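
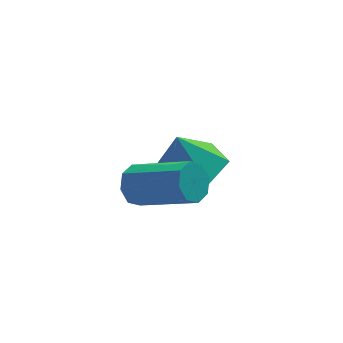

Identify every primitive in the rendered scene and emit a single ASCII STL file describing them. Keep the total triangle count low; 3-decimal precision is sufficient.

solid 
facet normal 0.276 0.005 -0.961
outer loop
vertex 2.4 -1.674 1.276
vertex 1.404 -1.406 0.991
vertex 2.123 -0.643 1.202
endloop
endfacet
facet normal 0.601 0.217 0.769
outer loop
vertex 2.4 -1.674 1.276
vertex 2.123 -0.643 1.202
vertex 1.036 -1.414 2.269
endloop
endfacet
facet normal 0.276 0.005 -0.961
outer loop
vertex 2.123 -0.643 1.202
vertex 1.404 -1.406 0.991
vertex 1.127 -0.376 0.917
endloop
endfacet
facet normal 0.038 0.791 0.610
outer loop
vertex 2.123 -0.643 1.202
vertex 1.127 -0.376 0.917
vertex 1.036 -1.414 2.269
endloop
endfacet
facet normal 0.276 0.005 -0.961
outer loop
vertex 1.127 -0.376 0.917
vertex 1.404 -1.406 0.991
vertex 0.408 -1.139 0.706
endloop
endfacet
facet normal -0.721 0.572 0.390
outer loop
vertex 1.127 -0.376 0.917
vertex 0.408 -1.139 0.706
vertex 1.036 -1.414 2.269
endloop
endfacet
facet normal 0.276 0.005 -0.961
outer loop
vertex 0.408 -1.139 0.706
vertex 1.404 -1.406 0.991
vertex 0.685 -2.17 0.78
endloop
endfacet
facet normal -0.918 -0.223 0.329
outer loop
vertex 0.408 -1.139 0.706
vertex 0.685 -2.17 0.78
vertex 1.036 -1.414 2.269
endloop
endfacet
facet normal 0.276 0.005 -0.961
outer loop
vertex 0.685 -2.17 0.78
vertex 1.404 -1.406 0.991
vertex 1.681 -2.437 1.065
endloop
endfacet
facet normal -0.354 -0.798 0.488
outer loop
vertex 0.685 -2.17 0.78
vertex 1.681 -2.437 1.065
vertex 1.036 -1.414 2.269
endloop
endfacet
facet normal 0.276 0.005 -0.961
outer loop
vertex 1.681 -2.437 1.065
vertex 1.404 -1.406 0.991
vertex 2.4 -1.674 1.276
endloop
endfacet
facet normal 0.405 -0.578 0.708
outer loop
vertex 1.681 -2.437 1.065
vertex 2.4 -1.674 1.276
vertex 1.036 -1.414 2.269
endloop
endfacet
facet normal -0.698 0.560 -0.447
outer loop
vertex 0.04 -3.094 1.42
vertex -0.308 -3.109 1.944
vertex 0.141 -2.729 1.719
endloop
endfacet
facet normal 0.685 0.339 -0.645
outer loop
vertex 0.04 -3.094 1.42
vertex 0.141 -2.729 1.719
vertex 1.337 -4.136 2.251
endloop
endfacet
facet normal 0.685 0.339 -0.644
outer loop
vertex 1.337 -4.136 2.251
vertex 0.141 -2.729 1.719
vertex 1.438 -3.772 2.55
endloop
endfacet
facet normal 0.697 -0.561 0.447
outer loop
vertex 1.337 -4.136 2.251
vertex 1.438 -3.772 2.55
vertex 0.988 -4.151 2.776
endloop
endfacet
facet normal -0.698 0.560 -0.447
outer loop
vertex 0.141 -2.729 1.719
vertex -0.308 -3.109 1.944
vertex -0.021 -2.587 2.15
endloop
endfacet
facet normal 0.633 0.774 -0.017
outer loop
vertex 0.141 -2.729 1.719
vertex -0.021 -2.587 2.15
vertex 1.438 -3.772 2.55
endloop
endfacet
facet normal 0.633 0.774 -0.017
outer loop
vertex 1.438 -3.772 2.55
vertex -0.021 -2.587 2.15
vertex 1.276 -3.63 2.982
endloop
endfacet
facet normal 0.697 -0.562 0.446
outer loop
vertex 1.438 -3.772 2.55
vertex 1.276 -3.63 2.982
vertex 0.988 -4.151 2.776
endloop
endfacet
facet normal -0.698 0.560 -0.447
outer loop
vertex -0.021 -2.587 2.15
vertex -0.308 -3.109 1.944
vertex -0.352 -2.751 2.461
endloop
endfacet
facet normal 0.209 0.755 0.621
outer loop
vertex -0.021 -2.587 2.15
vertex -0.352 -2.751 2.461
vertex 1.276 -3.63 2.982
endloop
endfacet
facet normal 0.209 0.756 0.621
outer loop
vertex 1.276 -3.63 2.982
vertex -0.352 -2.751 2.461
vertex 0.945 -3.793 3.292
endloop
endfacet
facet normal 0.696 -0.562 0.448
outer loop
vertex 1.276 -3.63 2.982
vertex 0.945 -3.793 3.292
vertex 0.988 -4.151 2.776
endloop
endfacet
facet normal -0.697 0.560 -0.447
outer loop
vertex -0.352 -2.751 2.461
vertex -0.308 -3.109 1.944
vertex -0.657 -3.124 2.469
endloop
endfacet
facet normal -0.337 0.294 0.894
outer loop
vertex -0.352 -2.751 2.461
vertex -0.657 -3.124 2.469
vertex 0.945 -3.793 3.292
endloop
endfacet
facet normal -0.337 0.294 0.894
outer loop
vertex 0.945 -3.793 3.292
vertex -0.657 -3.124 2.469
vertex 0.64 -4.166 3.3
endloop
endfacet
facet normal 0.697 -0.560 0.447
outer loop
vertex 0.945 -3.793 3.292
vertex 0.64 -4.166 3.3
vertex 0.988 -4.151 2.776
endloop
endfacet
facet normal -0.697 0.561 -0.447
outer loop
vertex -0.657 -3.124 2.469
vertex -0.308 -3.109 1.944
vertex -0.758 -3.488 2.17
endloop
endfacet
facet normal -0.685 -0.339 0.644
outer loop
vertex -0.657 -3.124 2.469
vertex -0.758 -3.488 2.17
vertex 0.64 -4.166 3.3
endloop
endfacet
facet normal -0.685 -0.339 0.645
outer loop
vertex 0.64 -4.166 3.3
vertex -0.758 -3.488 2.17
vertex 0.539 -4.531 3.001
endloop
endfacet
facet normal 0.698 -0.560 0.447
outer loop
vertex 0.64 -4.166 3.3
vertex 0.539 -4.531 3.001
vertex 0.988 -4.151 2.776
endloop
endfacet
facet normal -0.697 0.562 -0.446
outer loop
vertex -0.758 -3.488 2.17
vertex -0.308 -3.109 1.944
vertex -0.596 -3.63 1.738
endloop
endfacet
facet normal -0.633 -0.774 0.017
outer loop
vertex -0.758 -3.488 2.17
vertex -0.596 -3.63 1.738
vertex 0.539 -4.531 3.001
endloop
endfacet
facet normal -0.633 -0.774 0.017
outer loop
vertex 0.539 -4.531 3.001
vertex -0.596 -3.63 1.738
vertex 0.701 -4.673 2.57
endloop
endfacet
facet normal 0.698 -0.560 0.447
outer loop
vertex 0.539 -4.531 3.001
vertex 0.701 -4.673 2.57
vertex 0.988 -4.151 2.776
endloop
endfacet
facet normal -0.696 0.562 -0.448
outer loop
vertex -0.596 -3.63 1.738
vertex -0.308 -3.109 1.944
vertex -0.265 -3.467 1.428
endloop
endfacet
facet normal -0.209 -0.756 -0.621
outer loop
vertex -0.596 -3.63 1.738
vertex -0.265 -3.467 1.428
vertex 0.701 -4.673 2.57
endloop
endfacet
facet normal -0.209 -0.755 -0.621
outer loop
vertex 0.701 -4.673 2.57
vertex -0.265 -3.467 1.428
vertex 1.032 -4.509 2.259
endloop
endfacet
facet normal 0.698 -0.560 0.447
outer loop
vertex 0.701 -4.673 2.57
vertex 1.032 -4.509 2.259
vertex 0.988 -4.151 2.776
endloop
endfacet
facet normal -0.697 0.560 -0.447
outer loop
vertex -0.265 -3.467 1.428
vertex -0.308 -3.109 1.944
vertex 0.04 -3.094 1.42
endloop
endfacet
facet normal 0.337 -0.294 -0.894
outer loop
vertex -0.265 -3.467 1.428
vertex 0.04 -3.094 1.42
vertex 1.032 -4.509 2.259
endloop
endfacet
facet normal 0.337 -0.294 -0.894
outer loop
vertex 1.032 -4.509 2.259
vertex 0.04 -3.094 1.42
vertex 1.337 -4.136 2.251
endloop
endfacet
facet normal 0.697 -0.560 0.447
outer loop
vertex 1.032 -4.509 2.259
vertex 1.337 -4.136 2.251
vertex 0.988 -4.151 2.776
endloop
endfacet

endsolid


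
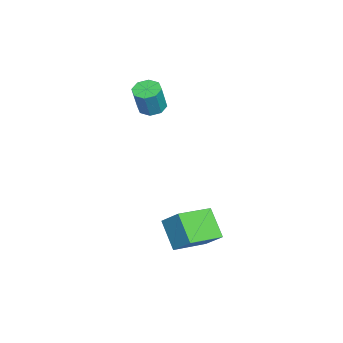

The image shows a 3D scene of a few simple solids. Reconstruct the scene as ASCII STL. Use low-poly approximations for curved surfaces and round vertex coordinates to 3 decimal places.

solid 
facet normal -0.337 0.120 -0.934
outer loop
vertex -2.94 -3.793 0.959
vertex -3.673 -3.78 1.225
vertex -3.124 -3.242 1.096
endloop
endfacet
facet normal 0.890 0.365 -0.274
outer loop
vertex -2.94 -3.793 0.959
vertex -3.124 -3.242 1.096
vertex -2.374 -3.992 2.529
endloop
endfacet
facet normal 0.890 0.365 -0.275
outer loop
vertex -2.374 -3.992 2.529
vertex -3.124 -3.242 1.096
vertex -2.558 -3.441 2.665
endloop
endfacet
facet normal 0.337 -0.118 0.934
outer loop
vertex -2.374 -3.992 2.529
vertex -2.558 -3.441 2.665
vertex -3.107 -3.98 2.795
endloop
endfacet
facet normal -0.336 0.119 -0.934
outer loop
vertex -3.124 -3.242 1.096
vertex -3.673 -3.78 1.225
vertex -3.63 -3.006 1.308
endloop
endfacet
facet normal 0.411 0.911 -0.033
outer loop
vertex -3.124 -3.242 1.096
vertex -3.63 -3.006 1.308
vertex -2.558 -3.441 2.665
endloop
endfacet
facet normal 0.411 0.911 -0.033
outer loop
vertex -2.558 -3.441 2.665
vertex -3.63 -3.006 1.308
vertex -3.064 -3.205 2.877
endloop
endfacet
facet normal 0.337 -0.118 0.934
outer loop
vertex -2.558 -3.441 2.665
vertex -3.064 -3.205 2.877
vertex -3.107 -3.98 2.795
endloop
endfacet
facet normal -0.337 0.119 -0.934
outer loop
vertex -3.63 -3.006 1.308
vertex -3.673 -3.78 1.225
vertex -4.161 -3.224 1.472
endloop
endfacet
facet normal -0.309 0.923 0.228
outer loop
vertex -3.63 -3.006 1.308
vertex -4.161 -3.224 1.472
vertex -3.064 -3.205 2.877
endloop
endfacet
facet normal -0.309 0.923 0.228
outer loop
vertex -3.064 -3.205 2.877
vertex -4.161 -3.224 1.472
vertex -3.595 -3.423 3.041
endloop
endfacet
facet normal 0.337 -0.118 0.934
outer loop
vertex -3.064 -3.205 2.877
vertex -3.595 -3.423 3.041
vertex -3.107 -3.98 2.795
endloop
endfacet
facet normal -0.337 0.119 -0.934
outer loop
vertex -4.161 -3.224 1.472
vertex -3.673 -3.78 1.225
vertex -4.406 -3.768 1.491
endloop
endfacet
facet normal -0.847 0.394 0.356
outer loop
vertex -4.161 -3.224 1.472
vertex -4.406 -3.768 1.491
vertex -3.595 -3.423 3.041
endloop
endfacet
facet normal -0.847 0.395 0.355
outer loop
vertex -3.595 -3.423 3.041
vertex -4.406 -3.768 1.491
vertex -3.84 -3.967 3.061
endloop
endfacet
facet normal 0.337 -0.117 0.934
outer loop
vertex -3.595 -3.423 3.041
vertex -3.84 -3.967 3.061
vertex -3.107 -3.98 2.795
endloop
endfacet
facet normal -0.337 0.118 -0.934
outer loop
vertex -4.406 -3.768 1.491
vertex -3.673 -3.78 1.225
vertex -4.222 -4.319 1.355
endloop
endfacet
facet normal -0.890 -0.365 0.274
outer loop
vertex -4.406 -3.768 1.491
vertex -4.222 -4.319 1.355
vertex -3.84 -3.967 3.061
endloop
endfacet
facet normal -0.889 -0.365 0.275
outer loop
vertex -3.84 -3.967 3.061
vertex -4.222 -4.319 1.355
vertex -3.656 -4.518 2.924
endloop
endfacet
facet normal 0.337 -0.120 0.934
outer loop
vertex -3.84 -3.967 3.061
vertex -3.656 -4.518 2.924
vertex -3.107 -3.98 2.795
endloop
endfacet
facet normal -0.337 0.118 -0.934
outer loop
vertex -4.222 -4.319 1.355
vertex -3.673 -3.78 1.225
vertex -3.716 -4.555 1.143
endloop
endfacet
facet normal -0.411 -0.911 0.033
outer loop
vertex -4.222 -4.319 1.355
vertex -3.716 -4.555 1.143
vertex -3.656 -4.518 2.924
endloop
endfacet
facet normal -0.411 -0.911 0.033
outer loop
vertex -3.656 -4.518 2.924
vertex -3.716 -4.555 1.143
vertex -3.15 -4.754 2.712
endloop
endfacet
facet normal 0.336 -0.119 0.934
outer loop
vertex -3.656 -4.518 2.924
vertex -3.15 -4.754 2.712
vertex -3.107 -3.98 2.795
endloop
endfacet
facet normal -0.337 0.118 -0.934
outer loop
vertex -3.716 -4.555 1.143
vertex -3.673 -3.78 1.225
vertex -3.185 -4.337 0.979
endloop
endfacet
facet normal 0.309 -0.923 -0.228
outer loop
vertex -3.716 -4.555 1.143
vertex -3.185 -4.337 0.979
vertex -3.15 -4.754 2.712
endloop
endfacet
facet normal 0.309 -0.923 -0.228
outer loop
vertex -3.15 -4.754 2.712
vertex -3.185 -4.337 0.979
vertex -2.619 -4.536 2.548
endloop
endfacet
facet normal 0.337 -0.119 0.934
outer loop
vertex -3.15 -4.754 2.712
vertex -2.619 -4.536 2.548
vertex -3.107 -3.98 2.795
endloop
endfacet
facet normal -0.337 0.117 -0.934
outer loop
vertex -3.185 -4.337 0.979
vertex -3.673 -3.78 1.225
vertex -2.94 -3.793 0.959
endloop
endfacet
facet normal 0.847 -0.395 -0.356
outer loop
vertex -3.185 -4.337 0.979
vertex -2.94 -3.793 0.959
vertex -2.619 -4.536 2.548
endloop
endfacet
facet normal 0.848 -0.394 -0.355
outer loop
vertex -2.619 -4.536 2.548
vertex -2.94 -3.793 0.959
vertex -2.374 -3.992 2.529
endloop
endfacet
facet normal 0.337 -0.119 0.934
outer loop
vertex -2.619 -4.536 2.548
vertex -2.374 -3.992 2.529
vertex -3.107 -3.98 2.795
endloop
endfacet
facet normal -0.697 0.681 -0.224
outer loop
vertex 1.096 -0.264 -2.991
vertex 2.208 0.454 -4.269
vertex 0.548 -1.143 -3.962
endloop
endfacet
facet normal -0.605 -0.390 0.694
outer loop
vertex 2.012 -2.574 -3.491
vertex 1.096 -0.264 -2.991
vertex 0.548 -1.143 -3.962
endloop
endfacet
facet normal -0.697 0.681 -0.224
outer loop
vertex 0.548 -1.143 -3.962
vertex 2.208 0.454 -4.269
vertex 1.661 -0.425 -5.24
endloop
endfacet
facet normal -0.386 -0.619 -0.684
outer loop
vertex 1.661 -0.425 -5.24
vertex 2.012 -2.574 -3.491
vertex 0.548 -1.143 -3.962
endloop
endfacet
facet normal 0.386 0.620 0.684
outer loop
vertex 1.096 -0.264 -2.991
vertex 3.672 -0.977 -3.798
vertex 2.208 0.454 -4.269
endloop
endfacet
facet normal -0.605 -0.390 0.694
outer loop
vertex 2.559 -1.695 -2.52
vertex 1.096 -0.264 -2.991
vertex 2.012 -2.574 -3.491
endloop
endfacet
facet normal 0.386 0.619 0.684
outer loop
vertex 2.559 -1.695 -2.52
vertex 3.672 -0.977 -3.798
vertex 1.096 -0.264 -2.991
endloop
endfacet
facet normal 0.605 0.390 -0.694
outer loop
vertex 2.208 0.454 -4.269
vertex 3.672 -0.977 -3.798
vertex 1.661 -0.425 -5.24
endloop
endfacet
facet normal -0.386 -0.619 -0.684
outer loop
vertex 3.124 -1.856 -4.769
vertex 2.012 -2.574 -3.491
vertex 1.661 -0.425 -5.24
endloop
endfacet
facet normal 0.605 0.390 -0.694
outer loop
vertex 1.661 -0.425 -5.24
vertex 3.672 -0.977 -3.798
vertex 3.124 -1.856 -4.769
endloop
endfacet
facet normal 0.697 -0.681 0.224
outer loop
vertex 3.124 -1.856 -4.769
vertex 2.559 -1.695 -2.52
vertex 2.012 -2.574 -3.491
endloop
endfacet
facet normal 0.697 -0.682 0.224
outer loop
vertex 3.672 -0.977 -3.798
vertex 2.559 -1.695 -2.52
vertex 3.124 -1.856 -4.769
endloop
endfacet

endsolid


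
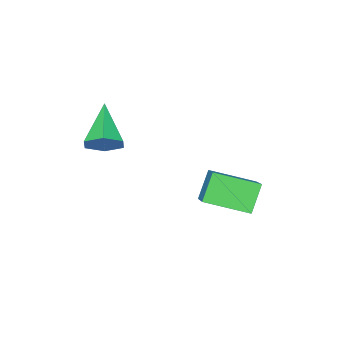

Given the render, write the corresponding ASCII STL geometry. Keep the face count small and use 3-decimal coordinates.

solid 
facet normal -0.619 0.735 -0.277
outer loop
vertex -1.578 0.044 -2.274
vertex -0.685 1.144 -1.353
vertex -0.823 0.292 -3.303
endloop
endfacet
facet normal -0.529 -0.651 -0.545
outer loop
vertex 0.285 -1.024 -2.807
vertex -1.578 0.044 -2.274
vertex -0.823 0.292 -3.303
endloop
endfacet
facet normal -0.619 0.735 -0.277
outer loop
vertex -0.823 0.292 -3.303
vertex -0.685 1.144 -1.353
vertex 0.071 1.392 -2.382
endloop
endfacet
facet normal 0.581 0.191 -0.791
outer loop
vertex 0.071 1.392 -2.382
vertex 0.285 -1.024 -2.807
vertex -0.823 0.292 -3.303
endloop
endfacet
facet normal -0.581 -0.191 0.791
outer loop
vertex -1.578 0.044 -2.274
vertex 0.423 -0.172 -0.857
vertex -0.685 1.144 -1.353
endloop
endfacet
facet normal -0.529 -0.650 -0.545
outer loop
vertex -0.471 -1.272 -1.778
vertex -1.578 0.044 -2.274
vertex 0.285 -1.024 -2.807
endloop
endfacet
facet normal -0.581 -0.190 0.791
outer loop
vertex -0.471 -1.272 -1.778
vertex 0.423 -0.172 -0.857
vertex -1.578 0.044 -2.274
endloop
endfacet
facet normal 0.529 0.651 0.545
outer loop
vertex -0.685 1.144 -1.353
vertex 0.423 -0.172 -0.857
vertex 0.071 1.392 -2.382
endloop
endfacet
facet normal 0.581 0.191 -0.791
outer loop
vertex 1.178 0.076 -1.886
vertex 0.285 -1.024 -2.807
vertex 0.071 1.392 -2.382
endloop
endfacet
facet normal 0.529 0.650 0.545
outer loop
vertex 0.071 1.392 -2.382
vertex 0.423 -0.172 -0.857
vertex 1.178 0.076 -1.886
endloop
endfacet
facet normal 0.619 -0.735 0.278
outer loop
vertex 1.178 0.076 -1.886
vertex -0.471 -1.272 -1.778
vertex 0.285 -1.024 -2.807
endloop
endfacet
facet normal 0.619 -0.735 0.277
outer loop
vertex 0.423 -0.172 -0.857
vertex -0.471 -1.272 -1.778
vertex 1.178 0.076 -1.886
endloop
endfacet
facet normal 0.570 0.605 -0.556
outer loop
vertex 2.946 -3.031 0.731
vertex 2.64 -3.346 0.074
vertex 2.297 -2.717 0.407
endloop
endfacet
facet normal -0.216 0.448 0.868
outer loop
vertex 2.946 -3.031 0.731
vertex 2.297 -2.717 0.407
vertex 1.54 -4.514 1.146
endloop
endfacet
facet normal 0.571 0.605 -0.555
outer loop
vertex 2.297 -2.717 0.407
vertex 2.64 -3.346 0.074
vertex 1.992 -3.032 -0.25
endloop
endfacet
facet normal -0.874 0.447 0.191
outer loop
vertex 2.297 -2.717 0.407
vertex 1.992 -3.032 -0.25
vertex 1.54 -4.514 1.146
endloop
endfacet
facet normal 0.571 0.605 -0.555
outer loop
vertex 1.992 -3.032 -0.25
vertex 2.64 -3.346 0.074
vertex 2.335 -3.661 -0.583
endloop
endfacet
facet normal -0.848 -0.203 -0.490
outer loop
vertex 1.992 -3.032 -0.25
vertex 2.335 -3.661 -0.583
vertex 1.54 -4.514 1.146
endloop
endfacet
facet normal 0.570 0.606 -0.555
outer loop
vertex 2.335 -3.661 -0.583
vertex 2.64 -3.346 0.074
vertex 2.983 -3.974 -0.259
endloop
endfacet
facet normal -0.164 -0.853 -0.496
outer loop
vertex 2.335 -3.661 -0.583
vertex 2.983 -3.974 -0.259
vertex 1.54 -4.514 1.146
endloop
endfacet
facet normal 0.570 0.606 -0.556
outer loop
vertex 2.983 -3.974 -0.259
vertex 2.64 -3.346 0.074
vertex 3.289 -3.659 0.398
endloop
endfacet
facet normal 0.493 -0.852 0.179
outer loop
vertex 2.983 -3.974 -0.259
vertex 3.289 -3.659 0.398
vertex 1.54 -4.514 1.146
endloop
endfacet
facet normal 0.570 0.606 -0.556
outer loop
vertex 3.289 -3.659 0.398
vertex 2.64 -3.346 0.074
vertex 2.946 -3.031 0.731
endloop
endfacet
facet normal 0.467 -0.202 0.861
outer loop
vertex 3.289 -3.659 0.398
vertex 2.946 -3.031 0.731
vertex 1.54 -4.514 1.146
endloop
endfacet

endsolid


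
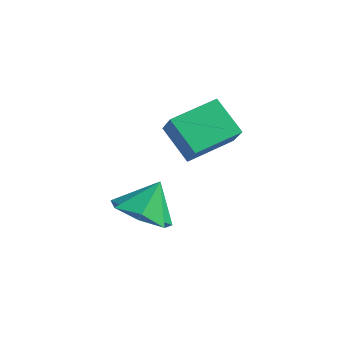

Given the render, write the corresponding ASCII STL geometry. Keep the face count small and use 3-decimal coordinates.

solid 
facet normal -0.126 -0.586 -0.801
outer loop
vertex -1.907 -2.536 -0.039
vertex -2.782 -2.324 -0.056
vertex -2.096 -1.91 -0.467
endloop
endfacet
facet normal 0.857 0.441 0.266
outer loop
vertex -1.907 -2.536 -0.039
vertex -2.096 -1.91 -0.467
vertex -2.638 -1.656 0.856
endloop
endfacet
facet normal -0.125 -0.587 -0.800
outer loop
vertex -2.096 -1.91 -0.467
vertex -2.782 -2.324 -0.056
vertex -2.802 -1.597 -0.586
endloop
endfacet
facet normal 0.407 0.914 -0.009
outer loop
vertex -2.096 -1.91 -0.467
vertex -2.802 -1.597 -0.586
vertex -2.638 -1.656 0.856
endloop
endfacet
facet normal -0.126 -0.587 -0.800
outer loop
vertex -2.802 -1.597 -0.586
vertex -2.782 -2.324 -0.056
vertex -3.492 -1.831 -0.306
endloop
endfacet
facet normal -0.294 0.953 0.072
outer loop
vertex -2.802 -1.597 -0.586
vertex -3.492 -1.831 -0.306
vertex -2.638 -1.656 0.856
endloop
endfacet
facet normal -0.126 -0.587 -0.800
outer loop
vertex -3.492 -1.831 -0.306
vertex -2.782 -2.324 -0.056
vertex -3.648 -2.437 0.163
endloop
endfacet
facet normal -0.719 0.532 0.448
outer loop
vertex -3.492 -1.831 -0.306
vertex -3.648 -2.437 0.163
vertex -2.638 -1.656 0.856
endloop
endfacet
facet normal -0.126 -0.586 -0.800
outer loop
vertex -3.648 -2.437 0.163
vertex -2.782 -2.324 -0.056
vertex -3.151 -2.957 0.466
endloop
endfacet
facet normal -0.547 -0.035 0.837
outer loop
vertex -3.648 -2.437 0.163
vertex -3.151 -2.957 0.466
vertex -2.638 -1.656 0.856
endloop
endfacet
facet normal -0.126 -0.586 -0.800
outer loop
vertex -3.151 -2.957 0.466
vertex -2.782 -2.324 -0.056
vertex -2.376 -3.001 0.376
endloop
endfacet
facet normal 0.091 -0.319 0.943
outer loop
vertex -3.151 -2.957 0.466
vertex -2.376 -3.001 0.376
vertex -2.638 -1.656 0.856
endloop
endfacet
facet normal -0.127 -0.586 -0.800
outer loop
vertex -2.376 -3.001 0.376
vertex -2.782 -2.324 -0.056
vertex -1.907 -2.536 -0.039
endloop
endfacet
facet normal 0.716 -0.107 0.690
outer loop
vertex -2.376 -3.001 0.376
vertex -1.907 -2.536 -0.039
vertex -2.638 -1.656 0.856
endloop
endfacet
facet normal -0.780 0.231 0.582
outer loop
vertex -2.312 -1.686 3.435
vertex -1.76 -0.397 3.662
vertex -2.763 -1.363 2.702
endloop
endfacet
facet normal -0.389 -0.907 -0.160
outer loop
vertex -1.82 -1.643 1.998
vertex -2.312 -1.686 3.435
vertex -2.763 -1.363 2.702
endloop
endfacet
facet normal -0.780 0.231 0.582
outer loop
vertex -2.763 -1.363 2.702
vertex -1.76 -0.397 3.662
vertex -2.212 -0.075 2.929
endloop
endfacet
facet normal -0.491 0.351 -0.797
outer loop
vertex -2.212 -0.075 2.929
vertex -1.82 -1.643 1.998
vertex -2.763 -1.363 2.702
endloop
endfacet
facet normal 0.491 -0.351 0.797
outer loop
vertex -2.312 -1.686 3.435
vertex -0.817 -0.677 2.958
vertex -1.76 -0.397 3.662
endloop
endfacet
facet normal -0.388 -0.908 -0.160
outer loop
vertex -1.368 -1.965 2.731
vertex -2.312 -1.686 3.435
vertex -1.82 -1.643 1.998
endloop
endfacet
facet normal 0.491 -0.351 0.797
outer loop
vertex -1.368 -1.965 2.731
vertex -0.817 -0.677 2.958
vertex -2.312 -1.686 3.435
endloop
endfacet
facet normal 0.388 0.908 0.159
outer loop
vertex -1.76 -0.397 3.662
vertex -0.817 -0.677 2.958
vertex -2.212 -0.075 2.929
endloop
endfacet
facet normal -0.491 0.351 -0.797
outer loop
vertex -1.268 -0.354 2.225
vertex -1.82 -1.643 1.998
vertex -2.212 -0.075 2.929
endloop
endfacet
facet normal 0.388 0.907 0.161
outer loop
vertex -2.212 -0.075 2.929
vertex -0.817 -0.677 2.958
vertex -1.268 -0.354 2.225
endloop
endfacet
facet normal 0.779 -0.231 -0.582
outer loop
vertex -1.268 -0.354 2.225
vertex -1.368 -1.965 2.731
vertex -1.82 -1.643 1.998
endloop
endfacet
facet normal 0.780 -0.231 -0.582
outer loop
vertex -0.817 -0.677 2.958
vertex -1.368 -1.965 2.731
vertex -1.268 -0.354 2.225
endloop
endfacet

endsolid


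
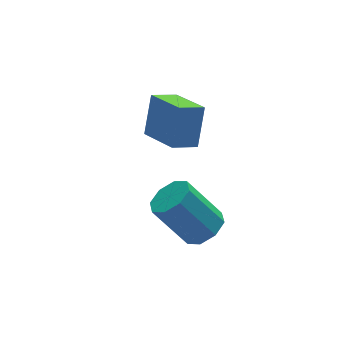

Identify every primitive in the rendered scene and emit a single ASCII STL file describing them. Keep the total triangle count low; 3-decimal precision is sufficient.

solid 
facet normal -0.337 -0.383 -0.860
outer loop
vertex 0.558 2.666 -1.305
vertex 0.318 4.181 -1.886
vertex 1.423 2.672 -1.647
endloop
endfacet
facet normal 0.146 -0.924 0.354
outer loop
vertex 1.922 3.239 -0.374
vertex 0.558 2.666 -1.305
vertex 1.423 2.672 -1.647
endloop
endfacet
facet normal -0.337 -0.383 -0.860
outer loop
vertex 1.423 2.672 -1.647
vertex 0.318 4.181 -1.886
vertex 1.183 4.187 -2.228
endloop
endfacet
facet normal 0.930 0.006 -0.367
outer loop
vertex 1.183 4.187 -2.228
vertex 1.922 3.239 -0.374
vertex 1.423 2.672 -1.647
endloop
endfacet
facet normal -0.930 -0.006 0.367
outer loop
vertex 0.558 2.666 -1.305
vertex 0.817 4.748 -0.613
vertex 0.318 4.181 -1.886
endloop
endfacet
facet normal 0.146 -0.924 0.354
outer loop
vertex 1.057 3.233 -0.032
vertex 0.558 2.666 -1.305
vertex 1.922 3.239 -0.374
endloop
endfacet
facet normal -0.930 -0.006 0.367
outer loop
vertex 1.057 3.233 -0.032
vertex 0.817 4.748 -0.613
vertex 0.558 2.666 -1.305
endloop
endfacet
facet normal -0.146 0.924 -0.354
outer loop
vertex 0.318 4.181 -1.886
vertex 0.817 4.748 -0.613
vertex 1.183 4.187 -2.228
endloop
endfacet
facet normal 0.930 0.006 -0.367
outer loop
vertex 1.682 4.754 -0.955
vertex 1.922 3.239 -0.374
vertex 1.183 4.187 -2.228
endloop
endfacet
facet normal -0.146 0.924 -0.354
outer loop
vertex 1.183 4.187 -2.228
vertex 0.817 4.748 -0.613
vertex 1.682 4.754 -0.955
endloop
endfacet
facet normal 0.337 0.383 0.860
outer loop
vertex 1.682 4.754 -0.955
vertex 1.057 3.233 -0.032
vertex 1.922 3.239 -0.374
endloop
endfacet
facet normal 0.337 0.383 0.860
outer loop
vertex 0.817 4.748 -0.613
vertex 1.057 3.233 -0.032
vertex 1.682 4.754 -0.955
endloop
endfacet
facet normal 0.491 -0.352 -0.797
outer loop
vertex 1.036 0.019 -2.765
vertex 0.562 0.371 -3.212
vertex 1.206 0.544 -2.892
endloop
endfacet
facet normal 0.818 -0.129 0.561
outer loop
vertex 1.036 0.019 -2.765
vertex 1.206 0.544 -2.892
vertex 0.172 0.638 -1.362
endloop
endfacet
facet normal 0.818 -0.130 0.561
outer loop
vertex 0.172 0.638 -1.362
vertex 1.206 0.544 -2.892
vertex 0.342 1.163 -1.488
endloop
endfacet
facet normal -0.491 0.350 0.798
outer loop
vertex 0.172 0.638 -1.362
vertex 0.342 1.163 -1.488
vertex -0.302 0.989 -1.808
endloop
endfacet
facet normal 0.491 -0.351 -0.798
outer loop
vertex 1.206 0.544 -2.892
vertex 0.562 0.371 -3.212
vertex 0.999 0.968 -3.206
endloop
endfacet
facet normal 0.791 0.563 0.239
outer loop
vertex 1.206 0.544 -2.892
vertex 0.999 0.968 -3.206
vertex 0.342 1.163 -1.488
endloop
endfacet
facet normal 0.790 0.564 0.238
outer loop
vertex 0.342 1.163 -1.488
vertex 0.999 0.968 -3.206
vertex 0.135 1.586 -1.803
endloop
endfacet
facet normal -0.491 0.353 0.796
outer loop
vertex 0.342 1.163 -1.488
vertex 0.135 1.586 -1.803
vertex -0.302 0.989 -1.808
endloop
endfacet
facet normal 0.491 -0.351 -0.797
outer loop
vertex 0.999 0.968 -3.206
vertex 0.562 0.371 -3.212
vertex 0.536 1.041 -3.523
endloop
endfacet
facet normal 0.300 0.927 -0.224
outer loop
vertex 0.999 0.968 -3.206
vertex 0.536 1.041 -3.523
vertex 0.135 1.586 -1.803
endloop
endfacet
facet normal 0.301 0.927 -0.224
outer loop
vertex 0.135 1.586 -1.803
vertex 0.536 1.041 -3.523
vertex -0.328 1.66 -2.12
endloop
endfacet
facet normal -0.490 0.352 0.798
outer loop
vertex 0.135 1.586 -1.803
vertex -0.328 1.66 -2.12
vertex -0.302 0.989 -1.808
endloop
endfacet
facet normal 0.490 -0.351 -0.798
outer loop
vertex 0.536 1.041 -3.523
vertex 0.562 0.371 -3.212
vertex 0.088 0.722 -3.658
endloop
endfacet
facet normal -0.365 0.748 -0.555
outer loop
vertex 0.536 1.041 -3.523
vertex 0.088 0.722 -3.658
vertex -0.328 1.66 -2.12
endloop
endfacet
facet normal -0.365 0.748 -0.555
outer loop
vertex -0.328 1.66 -2.12
vertex 0.088 0.722 -3.658
vertex -0.776 1.341 -2.255
endloop
endfacet
facet normal -0.491 0.352 0.797
outer loop
vertex -0.328 1.66 -2.12
vertex -0.776 1.341 -2.255
vertex -0.302 0.989 -1.808
endloop
endfacet
facet normal 0.491 -0.350 -0.798
outer loop
vertex 0.088 0.722 -3.658
vertex 0.562 0.371 -3.212
vertex -0.082 0.197 -3.532
endloop
endfacet
facet normal -0.818 0.130 -0.561
outer loop
vertex 0.088 0.722 -3.658
vertex -0.082 0.197 -3.532
vertex -0.776 1.341 -2.255
endloop
endfacet
facet normal -0.818 0.129 -0.560
outer loop
vertex -0.776 1.341 -2.255
vertex -0.082 0.197 -3.532
vertex -0.946 0.816 -2.128
endloop
endfacet
facet normal -0.491 0.352 0.797
outer loop
vertex -0.776 1.341 -2.255
vertex -0.946 0.816 -2.128
vertex -0.302 0.989 -1.808
endloop
endfacet
facet normal 0.491 -0.353 -0.796
outer loop
vertex -0.082 0.197 -3.532
vertex 0.562 0.371 -3.212
vertex 0.125 -0.226 -3.217
endloop
endfacet
facet normal -0.791 -0.564 -0.238
outer loop
vertex -0.082 0.197 -3.532
vertex 0.125 -0.226 -3.217
vertex -0.946 0.816 -2.128
endloop
endfacet
facet normal -0.791 -0.563 -0.239
outer loop
vertex -0.946 0.816 -2.128
vertex 0.125 -0.226 -3.217
vertex -0.739 0.392 -1.814
endloop
endfacet
facet normal -0.491 0.351 0.798
outer loop
vertex -0.946 0.816 -2.128
vertex -0.739 0.392 -1.814
vertex -0.302 0.989 -1.808
endloop
endfacet
facet normal 0.490 -0.352 -0.798
outer loop
vertex 0.125 -0.226 -3.217
vertex 0.562 0.371 -3.212
vertex 0.588 -0.3 -2.9
endloop
endfacet
facet normal -0.301 -0.927 0.223
outer loop
vertex 0.125 -0.226 -3.217
vertex 0.588 -0.3 -2.9
vertex -0.739 0.392 -1.814
endloop
endfacet
facet normal -0.300 -0.927 0.224
outer loop
vertex -0.739 0.392 -1.814
vertex 0.588 -0.3 -2.9
vertex -0.276 0.319 -1.497
endloop
endfacet
facet normal -0.491 0.351 0.797
outer loop
vertex -0.739 0.392 -1.814
vertex -0.276 0.319 -1.497
vertex -0.302 0.989 -1.808
endloop
endfacet
facet normal 0.491 -0.352 -0.797
outer loop
vertex 0.588 -0.3 -2.9
vertex 0.562 0.371 -3.212
vertex 1.036 0.019 -2.765
endloop
endfacet
facet normal 0.365 -0.748 0.555
outer loop
vertex 0.588 -0.3 -2.9
vertex 1.036 0.019 -2.765
vertex -0.276 0.319 -1.497
endloop
endfacet
facet normal 0.365 -0.748 0.555
outer loop
vertex -0.276 0.319 -1.497
vertex 1.036 0.019 -2.765
vertex 0.172 0.638 -1.362
endloop
endfacet
facet normal -0.490 0.351 0.798
outer loop
vertex -0.276 0.319 -1.497
vertex 0.172 0.638 -1.362
vertex -0.302 0.989 -1.808
endloop
endfacet

endsolid


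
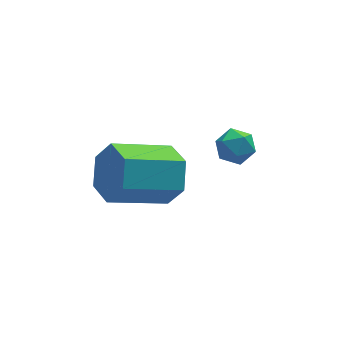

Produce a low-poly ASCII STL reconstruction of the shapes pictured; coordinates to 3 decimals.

solid 
facet normal 0.906 0.082 -0.415
outer loop
vertex 0.211 -2.249 -1.983
vertex -0.188 -1.979 -2.802
vertex 0.05 -1.328 -2.153
endloop
endfacet
facet normal 0.387 0.232 0.892
outer loop
vertex 0.211 -2.249 -1.983
vertex 0.05 -1.328 -2.153
vertex -1.593 -2.41 -1.158
endloop
endfacet
facet normal 0.387 0.233 0.892
outer loop
vertex -1.593 -2.41 -1.158
vertex 0.05 -1.328 -2.153
vertex -1.754 -1.489 -1.329
endloop
endfacet
facet normal -0.906 -0.082 0.414
outer loop
vertex -1.593 -2.41 -1.158
vertex -1.754 -1.489 -1.329
vertex -1.992 -2.141 -1.978
endloop
endfacet
facet normal 0.907 0.081 -0.414
outer loop
vertex 0.05 -1.328 -2.153
vertex -0.188 -1.979 -2.802
vertex -0.348 -1.059 -2.973
endloop
endfacet
facet normal 0.047 0.956 0.291
outer loop
vertex 0.05 -1.328 -2.153
vertex -0.348 -1.059 -2.973
vertex -1.754 -1.489 -1.329
endloop
endfacet
facet normal 0.048 0.956 0.291
outer loop
vertex -1.754 -1.489 -1.329
vertex -0.348 -1.059 -2.973
vertex -2.152 -1.22 -2.148
endloop
endfacet
facet normal -0.907 -0.081 0.414
outer loop
vertex -1.754 -1.489 -1.329
vertex -2.152 -1.22 -2.148
vertex -1.992 -2.141 -1.978
endloop
endfacet
facet normal 0.906 0.081 -0.415
outer loop
vertex -0.348 -1.059 -2.973
vertex -0.188 -1.979 -2.802
vertex -0.587 -1.71 -3.622
endloop
endfacet
facet normal -0.339 0.724 -0.601
outer loop
vertex -0.348 -1.059 -2.973
vertex -0.587 -1.71 -3.622
vertex -2.152 -1.22 -2.148
endloop
endfacet
facet normal -0.339 0.724 -0.601
outer loop
vertex -2.152 -1.22 -2.148
vertex -0.587 -1.71 -3.622
vertex -2.391 -1.871 -2.797
endloop
endfacet
facet normal -0.906 -0.081 0.415
outer loop
vertex -2.152 -1.22 -2.148
vertex -2.391 -1.871 -2.797
vertex -1.992 -2.141 -1.978
endloop
endfacet
facet normal 0.906 0.082 -0.414
outer loop
vertex -0.587 -1.71 -3.622
vertex -0.188 -1.979 -2.802
vertex -0.426 -2.631 -3.451
endloop
endfacet
facet normal -0.387 -0.233 -0.892
outer loop
vertex -0.587 -1.71 -3.622
vertex -0.426 -2.631 -3.451
vertex -2.391 -1.871 -2.797
endloop
endfacet
facet normal -0.387 -0.232 -0.892
outer loop
vertex -2.391 -1.871 -2.797
vertex -0.426 -2.631 -3.451
vertex -2.23 -2.792 -2.627
endloop
endfacet
facet normal -0.906 -0.082 0.415
outer loop
vertex -2.391 -1.871 -2.797
vertex -2.23 -2.792 -2.627
vertex -1.992 -2.141 -1.978
endloop
endfacet
facet normal 0.907 0.081 -0.414
outer loop
vertex -0.426 -2.631 -3.451
vertex -0.188 -1.979 -2.802
vertex -0.028 -2.9 -2.632
endloop
endfacet
facet normal -0.048 -0.956 -0.291
outer loop
vertex -0.426 -2.631 -3.451
vertex -0.028 -2.9 -2.632
vertex -2.23 -2.792 -2.627
endloop
endfacet
facet normal -0.048 -0.956 -0.290
outer loop
vertex -2.23 -2.792 -2.627
vertex -0.028 -2.9 -2.632
vertex -1.832 -3.061 -1.807
endloop
endfacet
facet normal -0.907 -0.081 0.414
outer loop
vertex -2.23 -2.792 -2.627
vertex -1.832 -3.061 -1.807
vertex -1.992 -2.141 -1.978
endloop
endfacet
facet normal 0.906 0.081 -0.415
outer loop
vertex -0.028 -2.9 -2.632
vertex -0.188 -1.979 -2.802
vertex 0.211 -2.249 -1.983
endloop
endfacet
facet normal 0.339 -0.724 0.601
outer loop
vertex -0.028 -2.9 -2.632
vertex 0.211 -2.249 -1.983
vertex -1.832 -3.061 -1.807
endloop
endfacet
facet normal 0.339 -0.724 0.601
outer loop
vertex -1.832 -3.061 -1.807
vertex 0.211 -2.249 -1.983
vertex -1.593 -2.41 -1.158
endloop
endfacet
facet normal -0.906 -0.081 0.415
outer loop
vertex -1.832 -3.061 -1.807
vertex -1.593 -2.41 -1.158
vertex -1.992 -2.141 -1.978
endloop
endfacet
facet normal -0.624 0.521 0.582
outer loop
vertex 1.326 -1.451 -2.179
vertex 1.365 -1.914 -1.723
vertex 1.785 -1.416 -1.718
endloop
endfacet
facet normal -0.242 0.956 0.168
outer loop
vertex 1.326 -1.451 -2.179
vertex 1.785 -1.416 -1.718
vertex 1.933 -1.27 -2.336
endloop
endfacet
facet normal -0.364 0.777 -0.513
outer loop
vertex 1.326 -1.451 -2.179
vertex 1.933 -1.27 -2.336
vertex 1.604 -1.68 -2.723
endloop
endfacet
facet normal -0.823 0.233 -0.518
outer loop
vertex 1.326 -1.451 -2.179
vertex 1.604 -1.68 -2.723
vertex 1.253 -2.077 -2.344
endloop
endfacet
facet normal -0.985 0.073 0.158
outer loop
vertex 1.326 -1.451 -2.179
vertex 1.253 -2.077 -2.344
vertex 1.365 -1.914 -1.723
endloop
endfacet
facet normal 0.450 0.839 0.306
outer loop
vertex 1.933 -1.27 -2.336
vertex 1.785 -1.416 -1.718
vertex 2.347 -1.623 -1.976
endloop
endfacet
facet normal -0.172 0.135 0.976
outer loop
vertex 1.785 -1.416 -1.718
vertex 1.365 -1.914 -1.723
vertex 1.996 -2.02 -1.597
endloop
endfacet
facet normal -0.754 -0.589 0.291
outer loop
vertex 1.365 -1.914 -1.723
vertex 1.253 -2.077 -2.344
vertex 1.667 -2.43 -1.984
endloop
endfacet
facet normal -0.492 -0.333 -0.804
outer loop
vertex 1.253 -2.077 -2.344
vertex 1.604 -1.68 -2.723
vertex 1.815 -2.284 -2.602
endloop
endfacet
facet normal 0.251 0.550 -0.796
outer loop
vertex 1.604 -1.68 -2.723
vertex 1.933 -1.27 -2.336
vertex 2.235 -1.786 -2.597
endloop
endfacet
facet normal 0.823 -0.233 0.518
outer loop
vertex 2.274 -2.249 -2.141
vertex 2.347 -1.623 -1.976
vertex 1.996 -2.02 -1.597
endloop
endfacet
facet normal 0.364 -0.777 0.513
outer loop
vertex 2.274 -2.249 -2.141
vertex 1.996 -2.02 -1.597
vertex 1.667 -2.43 -1.984
endloop
endfacet
facet normal 0.242 -0.956 -0.168
outer loop
vertex 2.274 -2.249 -2.141
vertex 1.667 -2.43 -1.984
vertex 1.815 -2.284 -2.602
endloop
endfacet
facet normal 0.624 -0.521 -0.582
outer loop
vertex 2.274 -2.249 -2.141
vertex 1.815 -2.284 -2.602
vertex 2.235 -1.786 -2.597
endloop
endfacet
facet normal 0.985 -0.073 -0.158
outer loop
vertex 2.274 -2.249 -2.141
vertex 2.235 -1.786 -2.597
vertex 2.347 -1.623 -1.976
endloop
endfacet
facet normal 0.492 0.333 0.804
outer loop
vertex 1.996 -2.02 -1.597
vertex 2.347 -1.623 -1.976
vertex 1.785 -1.416 -1.718
endloop
endfacet
facet normal -0.251 -0.550 0.796
outer loop
vertex 1.667 -2.43 -1.984
vertex 1.996 -2.02 -1.597
vertex 1.365 -1.914 -1.723
endloop
endfacet
facet normal -0.450 -0.839 -0.306
outer loop
vertex 1.815 -2.284 -2.602
vertex 1.667 -2.43 -1.984
vertex 1.253 -2.077 -2.344
endloop
endfacet
facet normal 0.172 -0.135 -0.976
outer loop
vertex 2.235 -1.786 -2.597
vertex 1.815 -2.284 -2.602
vertex 1.604 -1.68 -2.723
endloop
endfacet
facet normal 0.754 0.589 -0.291
outer loop
vertex 2.347 -1.623 -1.976
vertex 2.235 -1.786 -2.597
vertex 1.933 -1.27 -2.336
endloop
endfacet

endsolid


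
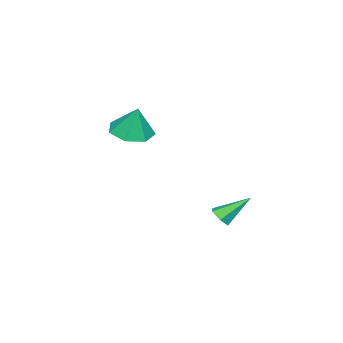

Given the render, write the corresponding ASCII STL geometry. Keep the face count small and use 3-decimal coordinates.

solid 
facet normal 0.419 -0.646 -0.638
outer loop
vertex -0.733 1.027 -3.87
vertex -1.099 1.238 -4.324
vertex -0.545 1.5 -4.225
endloop
endfacet
facet normal 0.697 0.232 0.679
outer loop
vertex -0.733 1.027 -3.87
vertex -0.545 1.5 -4.225
vertex -1.841 2.382 -3.196
endloop
endfacet
facet normal 0.419 -0.646 -0.638
outer loop
vertex -0.545 1.5 -4.225
vertex -1.099 1.238 -4.324
vertex -0.911 1.711 -4.679
endloop
endfacet
facet normal 0.539 0.842 -0.043
outer loop
vertex -0.545 1.5 -4.225
vertex -0.911 1.711 -4.679
vertex -1.841 2.382 -3.196
endloop
endfacet
facet normal 0.421 -0.646 -0.637
outer loop
vertex -0.911 1.711 -4.679
vertex -1.099 1.238 -4.324
vertex -1.464 1.449 -4.779
endloop
endfacet
facet normal -0.280 0.796 -0.536
outer loop
vertex -0.911 1.711 -4.679
vertex -1.464 1.449 -4.779
vertex -1.841 2.382 -3.196
endloop
endfacet
facet normal 0.420 -0.646 -0.637
outer loop
vertex -1.464 1.449 -4.779
vertex -1.099 1.238 -4.324
vertex -1.652 0.977 -4.424
endloop
endfacet
facet normal -0.941 0.143 -0.308
outer loop
vertex -1.464 1.449 -4.779
vertex -1.652 0.977 -4.424
vertex -1.841 2.382 -3.196
endloop
endfacet
facet normal 0.420 -0.646 -0.638
outer loop
vertex -1.652 0.977 -4.424
vertex -1.099 1.238 -4.324
vertex -1.287 0.766 -3.97
endloop
endfacet
facet normal -0.783 -0.466 0.413
outer loop
vertex -1.652 0.977 -4.424
vertex -1.287 0.766 -3.97
vertex -1.841 2.382 -3.196
endloop
endfacet
facet normal 0.419 -0.646 -0.638
outer loop
vertex -1.287 0.766 -3.97
vertex -1.099 1.238 -4.324
vertex -0.733 1.027 -3.87
endloop
endfacet
facet normal 0.035 -0.422 0.906
outer loop
vertex -1.287 0.766 -3.97
vertex -0.733 1.027 -3.87
vertex -1.841 2.382 -3.196
endloop
endfacet
facet normal -0.147 -0.289 -0.946
outer loop
vertex 1.899 -1.918 0.887
vertex 0.875 -2.135 1.112
vertex 1.302 -1.217 0.765
endloop
endfacet
facet normal 0.717 0.653 0.245
outer loop
vertex 1.899 -1.918 0.887
vertex 1.302 -1.217 0.765
vertex 1.105 -1.685 2.588
endloop
endfacet
facet normal -0.147 -0.289 -0.946
outer loop
vertex 1.302 -1.217 0.765
vertex 0.875 -2.135 1.112
vertex 0.384 -1.208 0.905
endloop
endfacet
facet normal 0.048 0.966 0.253
outer loop
vertex 1.302 -1.217 0.765
vertex 0.384 -1.208 0.905
vertex 1.105 -1.685 2.588
endloop
endfacet
facet normal -0.146 -0.289 -0.946
outer loop
vertex 0.384 -1.208 0.905
vertex 0.875 -2.135 1.112
vertex -0.164 -1.897 1.2
endloop
endfacet
facet normal -0.598 0.666 0.445
outer loop
vertex 0.384 -1.208 0.905
vertex -0.164 -1.897 1.2
vertex 1.105 -1.685 2.588
endloop
endfacet
facet normal -0.146 -0.289 -0.946
outer loop
vertex -0.164 -1.897 1.2
vertex 0.875 -2.135 1.112
vertex 0.071 -2.765 1.429
endloop
endfacet
facet normal -0.736 -0.021 0.676
outer loop
vertex -0.164 -1.897 1.2
vertex 0.071 -2.765 1.429
vertex 1.105 -1.685 2.588
endloop
endfacet
facet normal -0.147 -0.289 -0.946
outer loop
vertex 0.071 -2.765 1.429
vertex 0.875 -2.135 1.112
vertex 0.911 -3.16 1.419
endloop
endfacet
facet normal -0.263 -0.578 0.773
outer loop
vertex 0.071 -2.765 1.429
vertex 0.911 -3.16 1.419
vertex 1.105 -1.685 2.588
endloop
endfacet
facet normal -0.147 -0.289 -0.946
outer loop
vertex 0.911 -3.16 1.419
vertex 0.875 -2.135 1.112
vertex 1.725 -2.783 1.178
endloop
endfacet
facet normal 0.467 -0.586 0.662
outer loop
vertex 0.911 -3.16 1.419
vertex 1.725 -2.783 1.178
vertex 1.105 -1.685 2.588
endloop
endfacet
facet normal -0.147 -0.289 -0.946
outer loop
vertex 1.725 -2.783 1.178
vertex 0.875 -2.135 1.112
vertex 1.899 -1.918 0.887
endloop
endfacet
facet normal 0.903 -0.038 0.427
outer loop
vertex 1.725 -2.783 1.178
vertex 1.899 -1.918 0.887
vertex 1.105 -1.685 2.588
endloop
endfacet

endsolid


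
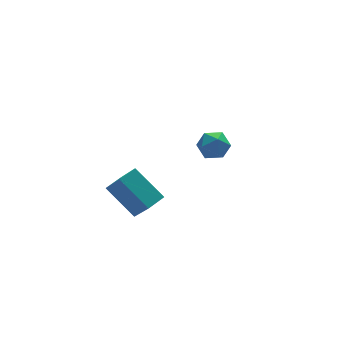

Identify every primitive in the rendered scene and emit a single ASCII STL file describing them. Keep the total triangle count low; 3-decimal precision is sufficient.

solid 
facet normal 0.140 0.139 0.980
outer loop
vertex 2.907 4.082 -1.914
vertex 3.276 3.213 -1.844
vertex 3.838 3.952 -2.029
endloop
endfacet
facet normal 0.183 0.757 0.627
outer loop
vertex 2.907 4.082 -1.914
vertex 3.838 3.952 -2.029
vertex 3.368 4.54 -2.602
endloop
endfacet
facet normal -0.433 0.857 0.280
outer loop
vertex 2.907 4.082 -1.914
vertex 3.368 4.54 -2.602
vertex 2.516 4.165 -2.771
endloop
endfacet
facet normal -0.857 0.299 0.420
outer loop
vertex 2.907 4.082 -1.914
vertex 2.516 4.165 -2.771
vertex 2.459 3.345 -2.303
endloop
endfacet
facet normal -0.502 -0.145 0.853
outer loop
vertex 2.907 4.082 -1.914
vertex 2.459 3.345 -2.303
vertex 3.276 3.213 -1.844
endloop
endfacet
facet normal 0.702 0.698 0.141
outer loop
vertex 3.368 4.54 -2.602
vertex 3.838 3.952 -2.029
vertex 4.021 3.955 -2.957
endloop
endfacet
facet normal 0.633 -0.303 0.712
outer loop
vertex 3.838 3.952 -2.029
vertex 3.276 3.213 -1.844
vertex 3.964 3.135 -2.489
endloop
endfacet
facet normal -0.407 -0.761 0.505
outer loop
vertex 3.276 3.213 -1.844
vertex 2.459 3.345 -2.303
vertex 3.112 2.76 -2.658
endloop
endfacet
facet normal -0.980 -0.042 -0.193
outer loop
vertex 2.459 3.345 -2.303
vertex 2.516 4.165 -2.771
vertex 2.642 3.348 -3.231
endloop
endfacet
facet normal -0.295 0.859 -0.419
outer loop
vertex 2.516 4.165 -2.771
vertex 3.368 4.54 -2.602
vertex 3.204 4.087 -3.416
endloop
endfacet
facet normal 0.857 -0.299 -0.420
outer loop
vertex 3.573 3.218 -3.346
vertex 4.021 3.955 -2.957
vertex 3.964 3.135 -2.489
endloop
endfacet
facet normal 0.433 -0.857 -0.280
outer loop
vertex 3.573 3.218 -3.346
vertex 3.964 3.135 -2.489
vertex 3.112 2.76 -2.658
endloop
endfacet
facet normal -0.183 -0.757 -0.627
outer loop
vertex 3.573 3.218 -3.346
vertex 3.112 2.76 -2.658
vertex 2.642 3.348 -3.231
endloop
endfacet
facet normal -0.140 -0.139 -0.980
outer loop
vertex 3.573 3.218 -3.346
vertex 2.642 3.348 -3.231
vertex 3.204 4.087 -3.416
endloop
endfacet
facet normal 0.502 0.145 -0.853
outer loop
vertex 3.573 3.218 -3.346
vertex 3.204 4.087 -3.416
vertex 4.021 3.955 -2.957
endloop
endfacet
facet normal 0.980 0.042 0.193
outer loop
vertex 3.964 3.135 -2.489
vertex 4.021 3.955 -2.957
vertex 3.838 3.952 -2.029
endloop
endfacet
facet normal 0.295 -0.859 0.419
outer loop
vertex 3.112 2.76 -2.658
vertex 3.964 3.135 -2.489
vertex 3.276 3.213 -1.844
endloop
endfacet
facet normal -0.702 -0.698 -0.141
outer loop
vertex 2.642 3.348 -3.231
vertex 3.112 2.76 -2.658
vertex 2.459 3.345 -2.303
endloop
endfacet
facet normal -0.633 0.303 -0.712
outer loop
vertex 3.204 4.087 -3.416
vertex 2.642 3.348 -3.231
vertex 2.516 4.165 -2.771
endloop
endfacet
facet normal 0.407 0.761 -0.505
outer loop
vertex 4.021 3.955 -2.957
vertex 3.204 4.087 -3.416
vertex 3.368 4.54 -2.602
endloop
endfacet
facet normal -0.899 -0.398 -0.184
outer loop
vertex -3.773 -1.789 1.153
vertex -4.007 -0.548 -0.385
vertex -2.898 -3.182 -0.104
endloop
endfacet
facet normal 0.118 -0.623 0.773
outer loop
vertex -1.973 -2.772 0.085
vertex -3.773 -1.789 1.153
vertex -2.898 -3.182 -0.104
endloop
endfacet
facet normal -0.899 -0.398 -0.184
outer loop
vertex -2.898 -3.182 -0.104
vertex -4.007 -0.548 -0.385
vertex -3.133 -1.941 -1.642
endloop
endfacet
facet normal 0.422 -0.673 -0.607
outer loop
vertex -3.133 -1.941 -1.642
vertex -1.973 -2.772 0.085
vertex -2.898 -3.182 -0.104
endloop
endfacet
facet normal -0.422 0.673 0.607
outer loop
vertex -3.773 -1.789 1.153
vertex -3.082 -0.138 -0.196
vertex -4.007 -0.548 -0.385
endloop
endfacet
facet normal 0.118 -0.623 0.773
outer loop
vertex -2.847 -1.379 1.342
vertex -3.773 -1.789 1.153
vertex -1.973 -2.772 0.085
endloop
endfacet
facet normal -0.422 0.673 0.607
outer loop
vertex -2.847 -1.379 1.342
vertex -3.082 -0.138 -0.196
vertex -3.773 -1.789 1.153
endloop
endfacet
facet normal -0.118 0.623 -0.773
outer loop
vertex -4.007 -0.548 -0.385
vertex -3.082 -0.138 -0.196
vertex -3.133 -1.941 -1.642
endloop
endfacet
facet normal 0.422 -0.673 -0.607
outer loop
vertex -2.207 -1.531 -1.453
vertex -1.973 -2.772 0.085
vertex -3.133 -1.941 -1.642
endloop
endfacet
facet normal -0.118 0.623 -0.773
outer loop
vertex -3.133 -1.941 -1.642
vertex -3.082 -0.138 -0.196
vertex -2.207 -1.531 -1.453
endloop
endfacet
facet normal 0.899 0.398 0.184
outer loop
vertex -2.207 -1.531 -1.453
vertex -2.847 -1.379 1.342
vertex -1.973 -2.772 0.085
endloop
endfacet
facet normal 0.899 0.398 0.184
outer loop
vertex -3.082 -0.138 -0.196
vertex -2.847 -1.379 1.342
vertex -2.207 -1.531 -1.453
endloop
endfacet

endsolid


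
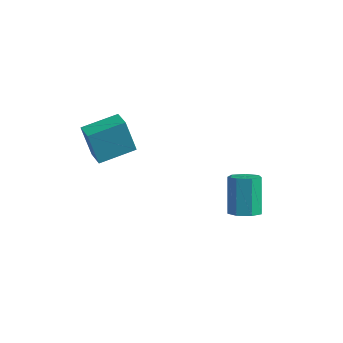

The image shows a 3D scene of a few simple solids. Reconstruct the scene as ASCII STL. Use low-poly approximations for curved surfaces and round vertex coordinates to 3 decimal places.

solid 
facet normal 0.289 -0.467 -0.836
outer loop
vertex 4.457 0.948 -1.788
vertex 3.646 0.7 -1.93
vertex 4.041 1.417 -2.194
endloop
endfacet
facet normal 0.779 0.622 -0.079
outer loop
vertex 4.457 0.948 -1.788
vertex 4.041 1.417 -2.194
vertex 3.826 1.968 0.032
endloop
endfacet
facet normal 0.778 0.623 -0.079
outer loop
vertex 3.826 1.968 0.032
vertex 4.041 1.417 -2.194
vertex 3.41 2.436 -0.374
endloop
endfacet
facet normal -0.289 0.468 0.835
outer loop
vertex 3.826 1.968 0.032
vertex 3.41 2.436 -0.374
vertex 3.014 1.72 -0.11
endloop
endfacet
facet normal 0.291 -0.468 -0.835
outer loop
vertex 4.041 1.417 -2.194
vertex 3.646 0.7 -1.93
vertex 3.328 1.345 -2.402
endloop
endfacet
facet normal 0.050 0.879 -0.475
outer loop
vertex 4.041 1.417 -2.194
vertex 3.328 1.345 -2.402
vertex 3.41 2.436 -0.374
endloop
endfacet
facet normal 0.050 0.879 -0.475
outer loop
vertex 3.41 2.436 -0.374
vertex 3.328 1.345 -2.402
vertex 2.697 2.365 -0.581
endloop
endfacet
facet normal -0.289 0.468 0.835
outer loop
vertex 3.41 2.436 -0.374
vertex 2.697 2.365 -0.581
vertex 3.014 1.72 -0.11
endloop
endfacet
facet normal 0.290 -0.468 -0.835
outer loop
vertex 3.328 1.345 -2.402
vertex 3.646 0.7 -1.93
vertex 2.854 0.788 -2.254
endloop
endfacet
facet normal -0.716 0.473 -0.513
outer loop
vertex 3.328 1.345 -2.402
vertex 2.854 0.788 -2.254
vertex 2.697 2.365 -0.581
endloop
endfacet
facet normal -0.716 0.473 -0.513
outer loop
vertex 2.697 2.365 -0.581
vertex 2.854 0.788 -2.254
vertex 2.223 1.808 -0.434
endloop
endfacet
facet normal -0.290 0.467 0.835
outer loop
vertex 2.697 2.365 -0.581
vertex 2.223 1.808 -0.434
vertex 3.014 1.72 -0.11
endloop
endfacet
facet normal 0.289 -0.469 -0.835
outer loop
vertex 2.854 0.788 -2.254
vertex 3.646 0.7 -1.93
vertex 2.976 0.165 -1.862
endloop
endfacet
facet normal -0.943 -0.289 -0.165
outer loop
vertex 2.854 0.788 -2.254
vertex 2.976 0.165 -1.862
vertex 2.223 1.808 -0.434
endloop
endfacet
facet normal -0.943 -0.289 -0.165
outer loop
vertex 2.223 1.808 -0.434
vertex 2.976 0.165 -1.862
vertex 2.345 1.185 -0.042
endloop
endfacet
facet normal -0.290 0.468 0.835
outer loop
vertex 2.223 1.808 -0.434
vertex 2.345 1.185 -0.042
vertex 3.014 1.72 -0.11
endloop
endfacet
facet normal 0.289 -0.468 -0.835
outer loop
vertex 2.976 0.165 -1.862
vertex 3.646 0.7 -1.93
vertex 3.602 -0.056 -1.522
endloop
endfacet
facet normal -0.461 -0.833 0.307
outer loop
vertex 2.976 0.165 -1.862
vertex 3.602 -0.056 -1.522
vertex 2.345 1.185 -0.042
endloop
endfacet
facet normal -0.461 -0.833 0.307
outer loop
vertex 2.345 1.185 -0.042
vertex 3.602 -0.056 -1.522
vertex 2.971 0.964 0.299
endloop
endfacet
facet normal -0.290 0.468 0.835
outer loop
vertex 2.345 1.185 -0.042
vertex 2.971 0.964 0.299
vertex 3.014 1.72 -0.11
endloop
endfacet
facet normal 0.289 -0.468 -0.835
outer loop
vertex 3.602 -0.056 -1.522
vertex 3.646 0.7 -1.93
vertex 4.261 0.293 -1.489
endloop
endfacet
facet normal 0.370 -0.750 0.548
outer loop
vertex 3.602 -0.056 -1.522
vertex 4.261 0.293 -1.489
vertex 2.971 0.964 0.299
endloop
endfacet
facet normal 0.370 -0.750 0.548
outer loop
vertex 2.971 0.964 0.299
vertex 4.261 0.293 -1.489
vertex 3.63 1.313 0.332
endloop
endfacet
facet normal -0.290 0.468 0.835
outer loop
vertex 2.971 0.964 0.299
vertex 3.63 1.313 0.332
vertex 3.014 1.72 -0.11
endloop
endfacet
facet normal 0.289 -0.468 -0.835
outer loop
vertex 4.261 0.293 -1.489
vertex 3.646 0.7 -1.93
vertex 4.457 0.948 -1.788
endloop
endfacet
facet normal 0.920 -0.103 0.377
outer loop
vertex 4.261 0.293 -1.489
vertex 4.457 0.948 -1.788
vertex 3.63 1.313 0.332
endloop
endfacet
facet normal 0.921 -0.103 0.377
outer loop
vertex 3.63 1.313 0.332
vertex 4.457 0.948 -1.788
vertex 3.826 1.968 0.032
endloop
endfacet
facet normal -0.289 0.469 0.835
outer loop
vertex 3.63 1.313 0.332
vertex 3.826 1.968 0.032
vertex 3.014 1.72 -0.11
endloop
endfacet
facet normal -0.766 0.596 -0.243
outer loop
vertex -3.75 -2.568 3.808
vertex -2.628 -0.97 4.191
vertex -3.155 -2.547 1.982
endloop
endfacet
facet normal -0.564 -0.803 -0.193
outer loop
vertex -2.252 -3.25 2.269
vertex -3.75 -2.568 3.808
vertex -3.155 -2.547 1.982
endloop
endfacet
facet normal -0.766 0.596 -0.242
outer loop
vertex -3.155 -2.547 1.982
vertex -2.628 -0.97 4.191
vertex -2.034 -0.949 2.366
endloop
endfacet
facet normal 0.310 0.011 -0.951
outer loop
vertex -2.034 -0.949 2.366
vertex -2.252 -3.25 2.269
vertex -3.155 -2.547 1.982
endloop
endfacet
facet normal -0.310 -0.010 0.951
outer loop
vertex -3.75 -2.568 3.808
vertex -1.725 -1.673 4.478
vertex -2.628 -0.97 4.191
endloop
endfacet
facet normal -0.564 -0.803 -0.193
outer loop
vertex -2.846 -3.271 4.094
vertex -3.75 -2.568 3.808
vertex -2.252 -3.25 2.269
endloop
endfacet
facet normal -0.310 -0.011 0.951
outer loop
vertex -2.846 -3.271 4.094
vertex -1.725 -1.673 4.478
vertex -3.75 -2.568 3.808
endloop
endfacet
facet normal 0.564 0.803 0.193
outer loop
vertex -2.628 -0.97 4.191
vertex -1.725 -1.673 4.478
vertex -2.034 -0.949 2.366
endloop
endfacet
facet normal 0.309 0.011 -0.951
outer loop
vertex -1.13 -1.652 2.652
vertex -2.252 -3.25 2.269
vertex -2.034 -0.949 2.366
endloop
endfacet
facet normal 0.564 0.803 0.193
outer loop
vertex -2.034 -0.949 2.366
vertex -1.725 -1.673 4.478
vertex -1.13 -1.652 2.652
endloop
endfacet
facet normal 0.766 -0.596 0.242
outer loop
vertex -1.13 -1.652 2.652
vertex -2.846 -3.271 4.094
vertex -2.252 -3.25 2.269
endloop
endfacet
facet normal 0.766 -0.596 0.243
outer loop
vertex -1.725 -1.673 4.478
vertex -2.846 -3.271 4.094
vertex -1.13 -1.652 2.652
endloop
endfacet

endsolid


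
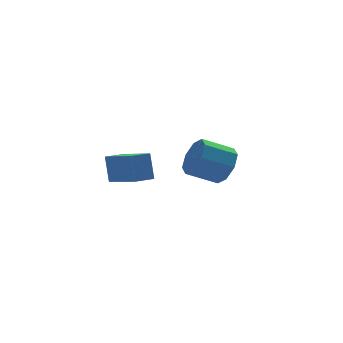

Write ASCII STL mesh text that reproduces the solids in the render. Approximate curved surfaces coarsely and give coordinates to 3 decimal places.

solid 
facet normal -0.931 -0.358 0.076
outer loop
vertex -3.116 -2.528 1.309
vertex -3.73 -1.035 0.81
vertex -3.067 -2.907 0.119
endloop
endfacet
facet normal 0.364 -0.883 0.296
outer loop
vertex -2.23 -2.585 0.05
vertex -3.116 -2.528 1.309
vertex -3.067 -2.907 0.119
endloop
endfacet
facet normal -0.931 -0.358 0.076
outer loop
vertex -3.067 -2.907 0.119
vertex -3.73 -1.035 0.81
vertex -3.682 -1.414 -0.381
endloop
endfacet
facet normal 0.038 -0.303 -0.952
outer loop
vertex -3.682 -1.414 -0.381
vertex -2.23 -2.585 0.05
vertex -3.067 -2.907 0.119
endloop
endfacet
facet normal -0.038 0.303 0.952
outer loop
vertex -3.116 -2.528 1.309
vertex -2.893 -0.713 0.741
vertex -3.73 -1.035 0.81
endloop
endfacet
facet normal 0.363 -0.883 0.296
outer loop
vertex -2.278 -2.206 1.241
vertex -3.116 -2.528 1.309
vertex -2.23 -2.585 0.05
endloop
endfacet
facet normal -0.039 0.303 0.952
outer loop
vertex -2.278 -2.206 1.241
vertex -2.893 -0.713 0.741
vertex -3.116 -2.528 1.309
endloop
endfacet
facet normal -0.364 0.883 -0.296
outer loop
vertex -3.73 -1.035 0.81
vertex -2.893 -0.713 0.741
vertex -3.682 -1.414 -0.381
endloop
endfacet
facet normal 0.039 -0.302 -0.952
outer loop
vertex -2.844 -1.092 -0.449
vertex -2.23 -2.585 0.05
vertex -3.682 -1.414 -0.381
endloop
endfacet
facet normal -0.363 0.883 -0.296
outer loop
vertex -3.682 -1.414 -0.381
vertex -2.893 -0.713 0.741
vertex -2.844 -1.092 -0.449
endloop
endfacet
facet normal 0.931 0.357 -0.076
outer loop
vertex -2.844 -1.092 -0.449
vertex -2.278 -2.206 1.241
vertex -2.23 -2.585 0.05
endloop
endfacet
facet normal 0.931 0.358 -0.076
outer loop
vertex -2.893 -0.713 0.741
vertex -2.278 -2.206 1.241
vertex -2.844 -1.092 -0.449
endloop
endfacet
facet normal 0.897 -0.072 -0.435
outer loop
vertex 2.734 2.182 -0.923
vertex 2.392 2.675 -1.71
vertex 2.826 2.931 -0.858
endloop
endfacet
facet normal 0.424 -0.130 0.896
outer loop
vertex 2.734 2.182 -0.923
vertex 2.826 2.931 -0.858
vertex 1.369 2.292 -0.262
endloop
endfacet
facet normal 0.424 -0.130 0.896
outer loop
vertex 1.369 2.292 -0.262
vertex 2.826 2.931 -0.858
vertex 1.461 3.041 -0.197
endloop
endfacet
facet normal -0.898 0.073 0.434
outer loop
vertex 1.369 2.292 -0.262
vertex 1.461 3.041 -0.197
vertex 1.028 2.785 -1.05
endloop
endfacet
facet normal 0.897 -0.071 -0.436
outer loop
vertex 2.826 2.931 -0.858
vertex 2.392 2.675 -1.71
vertex 2.663 3.531 -1.292
endloop
endfacet
facet normal 0.385 0.607 0.695
outer loop
vertex 2.826 2.931 -0.858
vertex 2.663 3.531 -1.292
vertex 1.461 3.041 -0.197
endloop
endfacet
facet normal 0.385 0.608 0.694
outer loop
vertex 1.461 3.041 -0.197
vertex 2.663 3.531 -1.292
vertex 1.299 3.64 -0.632
endloop
endfacet
facet normal -0.898 0.072 0.434
outer loop
vertex 1.461 3.041 -0.197
vertex 1.299 3.64 -0.632
vertex 1.028 2.785 -1.05
endloop
endfacet
facet normal 0.898 -0.073 -0.433
outer loop
vertex 2.663 3.531 -1.292
vertex 2.392 2.675 -1.71
vertex 2.343 3.629 -1.972
endloop
endfacet
facet normal 0.121 0.989 0.086
outer loop
vertex 2.663 3.531 -1.292
vertex 2.343 3.629 -1.972
vertex 1.299 3.64 -0.632
endloop
endfacet
facet normal 0.121 0.989 0.086
outer loop
vertex 1.299 3.64 -0.632
vertex 2.343 3.629 -1.972
vertex 0.978 3.738 -1.311
endloop
endfacet
facet normal -0.898 0.072 0.435
outer loop
vertex 1.299 3.64 -0.632
vertex 0.978 3.738 -1.311
vertex 1.028 2.785 -1.05
endloop
endfacet
facet normal 0.898 -0.073 -0.434
outer loop
vertex 2.343 3.629 -1.972
vertex 2.392 2.675 -1.71
vertex 2.051 3.168 -2.498
endloop
endfacet
facet normal -0.215 0.790 -0.574
outer loop
vertex 2.343 3.629 -1.972
vertex 2.051 3.168 -2.498
vertex 0.978 3.738 -1.311
endloop
endfacet
facet normal -0.214 0.791 -0.573
outer loop
vertex 0.978 3.738 -1.311
vertex 2.051 3.168 -2.498
vertex 0.686 3.278 -1.837
endloop
endfacet
facet normal -0.897 0.072 0.435
outer loop
vertex 0.978 3.738 -1.311
vertex 0.686 3.278 -1.837
vertex 1.028 2.785 -1.05
endloop
endfacet
facet normal 0.898 -0.073 -0.434
outer loop
vertex 2.051 3.168 -2.498
vertex 2.392 2.675 -1.71
vertex 1.959 2.419 -2.563
endloop
endfacet
facet normal -0.424 0.130 -0.896
outer loop
vertex 2.051 3.168 -2.498
vertex 1.959 2.419 -2.563
vertex 0.686 3.278 -1.837
endloop
endfacet
facet normal -0.424 0.130 -0.896
outer loop
vertex 0.686 3.278 -1.837
vertex 1.959 2.419 -2.563
vertex 0.594 2.529 -1.902
endloop
endfacet
facet normal -0.897 0.072 0.435
outer loop
vertex 0.686 3.278 -1.837
vertex 0.594 2.529 -1.902
vertex 1.028 2.785 -1.05
endloop
endfacet
facet normal 0.898 -0.072 -0.434
outer loop
vertex 1.959 2.419 -2.563
vertex 2.392 2.675 -1.71
vertex 2.121 1.82 -2.128
endloop
endfacet
facet normal -0.385 -0.608 -0.694
outer loop
vertex 1.959 2.419 -2.563
vertex 2.121 1.82 -2.128
vertex 0.594 2.529 -1.902
endloop
endfacet
facet normal -0.385 -0.607 -0.695
outer loop
vertex 0.594 2.529 -1.902
vertex 2.121 1.82 -2.128
vertex 0.757 1.929 -1.468
endloop
endfacet
facet normal -0.897 0.071 0.436
outer loop
vertex 0.594 2.529 -1.902
vertex 0.757 1.929 -1.468
vertex 1.028 2.785 -1.05
endloop
endfacet
facet normal 0.898 -0.072 -0.435
outer loop
vertex 2.121 1.82 -2.128
vertex 2.392 2.675 -1.71
vertex 2.442 1.722 -1.449
endloop
endfacet
facet normal -0.121 -0.989 -0.086
outer loop
vertex 2.121 1.82 -2.128
vertex 2.442 1.722 -1.449
vertex 0.757 1.929 -1.468
endloop
endfacet
facet normal -0.121 -0.989 -0.086
outer loop
vertex 0.757 1.929 -1.468
vertex 2.442 1.722 -1.449
vertex 1.077 1.831 -0.788
endloop
endfacet
facet normal -0.898 0.073 0.433
outer loop
vertex 0.757 1.929 -1.468
vertex 1.077 1.831 -0.788
vertex 1.028 2.785 -1.05
endloop
endfacet
facet normal 0.897 -0.072 -0.435
outer loop
vertex 2.442 1.722 -1.449
vertex 2.392 2.675 -1.71
vertex 2.734 2.182 -0.923
endloop
endfacet
facet normal 0.214 -0.791 0.573
outer loop
vertex 2.442 1.722 -1.449
vertex 2.734 2.182 -0.923
vertex 1.077 1.831 -0.788
endloop
endfacet
facet normal 0.214 -0.790 0.574
outer loop
vertex 1.077 1.831 -0.788
vertex 2.734 2.182 -0.923
vertex 1.369 2.292 -0.262
endloop
endfacet
facet normal -0.898 0.073 0.434
outer loop
vertex 1.077 1.831 -0.788
vertex 1.369 2.292 -0.262
vertex 1.028 2.785 -1.05
endloop
endfacet

endsolid


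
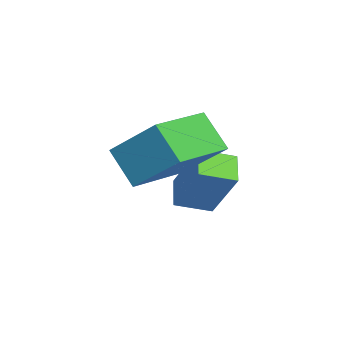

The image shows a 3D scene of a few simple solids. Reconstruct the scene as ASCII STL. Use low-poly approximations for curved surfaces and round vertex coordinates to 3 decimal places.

solid 
facet normal -0.854 0.513 -0.084
outer loop
vertex -0.484 2.395 -0.876
vertex 0.253 3.853 0.537
vertex 0.096 3.179 -1.989
endloop
endfacet
facet normal -0.342 -0.675 -0.654
outer loop
vertex 1.847 2.127 -1.817
vertex -0.484 2.395 -0.876
vertex 0.096 3.179 -1.989
endloop
endfacet
facet normal -0.854 0.513 -0.084
outer loop
vertex 0.096 3.179 -1.989
vertex 0.253 3.853 0.537
vertex 0.833 4.637 -0.576
endloop
endfacet
facet normal 0.392 0.530 -0.752
outer loop
vertex 0.833 4.637 -0.576
vertex 1.847 2.127 -1.817
vertex 0.096 3.179 -1.989
endloop
endfacet
facet normal -0.392 -0.530 0.752
outer loop
vertex -0.484 2.395 -0.876
vertex 2.004 2.801 0.709
vertex 0.253 3.853 0.537
endloop
endfacet
facet normal -0.342 -0.675 -0.654
outer loop
vertex 1.267 1.343 -0.704
vertex -0.484 2.395 -0.876
vertex 1.847 2.127 -1.817
endloop
endfacet
facet normal -0.392 -0.530 0.752
outer loop
vertex 1.267 1.343 -0.704
vertex 2.004 2.801 0.709
vertex -0.484 2.395 -0.876
endloop
endfacet
facet normal 0.342 0.675 0.654
outer loop
vertex 0.253 3.853 0.537
vertex 2.004 2.801 0.709
vertex 0.833 4.637 -0.576
endloop
endfacet
facet normal 0.392 0.530 -0.752
outer loop
vertex 2.584 3.585 -0.404
vertex 1.847 2.127 -1.817
vertex 0.833 4.637 -0.576
endloop
endfacet
facet normal 0.342 0.675 0.654
outer loop
vertex 0.833 4.637 -0.576
vertex 2.004 2.801 0.709
vertex 2.584 3.585 -0.404
endloop
endfacet
facet normal 0.854 -0.513 0.084
outer loop
vertex 2.584 3.585 -0.404
vertex 1.267 1.343 -0.704
vertex 1.847 2.127 -1.817
endloop
endfacet
facet normal 0.854 -0.513 0.084
outer loop
vertex 2.004 2.801 0.709
vertex 1.267 1.343 -0.704
vertex 2.584 3.585 -0.404
endloop
endfacet
facet normal -0.387 -0.416 -0.823
outer loop
vertex -0.702 2.816 -3.709
vertex -1.667 2.642 -3.167
vertex -1.104 3.909 -4.072
endloop
endfacet
facet normal 0.861 0.156 -0.485
outer loop
vertex -0.293 4.778 -2.353
vertex -0.702 2.816 -3.709
vertex -1.104 3.909 -4.072
endloop
endfacet
facet normal -0.388 -0.416 -0.823
outer loop
vertex -1.104 3.909 -4.072
vertex -1.667 2.642 -3.167
vertex -2.068 3.735 -3.53
endloop
endfacet
facet normal -0.329 0.896 -0.298
outer loop
vertex -2.068 3.735 -3.53
vertex -0.293 4.778 -2.353
vertex -1.104 3.909 -4.072
endloop
endfacet
facet normal 0.329 -0.896 0.298
outer loop
vertex -0.702 2.816 -3.709
vertex -0.856 3.511 -1.448
vertex -1.667 2.642 -3.167
endloop
endfacet
facet normal 0.861 0.155 -0.484
outer loop
vertex 0.108 3.685 -1.99
vertex -0.702 2.816 -3.709
vertex -0.293 4.778 -2.353
endloop
endfacet
facet normal 0.329 -0.896 0.298
outer loop
vertex 0.108 3.685 -1.99
vertex -0.856 3.511 -1.448
vertex -0.702 2.816 -3.709
endloop
endfacet
facet normal -0.861 -0.155 0.485
outer loop
vertex -1.667 2.642 -3.167
vertex -0.856 3.511 -1.448
vertex -2.068 3.735 -3.53
endloop
endfacet
facet normal -0.329 0.896 -0.298
outer loop
vertex -1.258 4.604 -1.811
vertex -0.293 4.778 -2.353
vertex -2.068 3.735 -3.53
endloop
endfacet
facet normal -0.861 -0.156 0.484
outer loop
vertex -2.068 3.735 -3.53
vertex -0.856 3.511 -1.448
vertex -1.258 4.604 -1.811
endloop
endfacet
facet normal 0.387 0.415 0.823
outer loop
vertex -1.258 4.604 -1.811
vertex 0.108 3.685 -1.99
vertex -0.293 4.778 -2.353
endloop
endfacet
facet normal 0.388 0.416 0.823
outer loop
vertex -0.856 3.511 -1.448
vertex 0.108 3.685 -1.99
vertex -1.258 4.604 -1.811
endloop
endfacet

endsolid


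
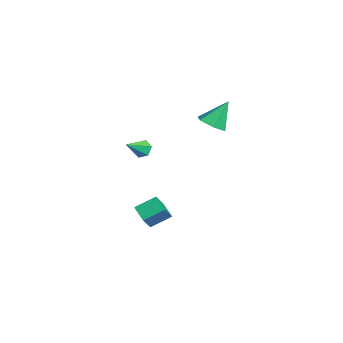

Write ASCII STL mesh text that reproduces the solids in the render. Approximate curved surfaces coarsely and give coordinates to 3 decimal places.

solid 
facet normal -0.440 0.441 -0.782
outer loop
vertex 0.298 0.888 -3.436
vertex 1.376 1.138 -3.901
vertex 0.287 -0.36 -4.133
endloop
endfacet
facet normal -0.898 -0.209 0.388
outer loop
vertex 0.824 -0.898 -3.179
vertex 0.298 0.888 -3.436
vertex 0.287 -0.36 -4.133
endloop
endfacet
facet normal -0.441 0.441 -0.782
outer loop
vertex 0.287 -0.36 -4.133
vertex 1.376 1.138 -3.901
vertex 1.364 -0.11 -4.599
endloop
endfacet
facet normal -0.008 -0.873 -0.488
outer loop
vertex 1.364 -0.11 -4.599
vertex 0.824 -0.898 -3.179
vertex 0.287 -0.36 -4.133
endloop
endfacet
facet normal 0.008 0.873 0.488
outer loop
vertex 0.298 0.888 -3.436
vertex 1.913 0.6 -2.947
vertex 1.376 1.138 -3.901
endloop
endfacet
facet normal -0.898 -0.209 0.388
outer loop
vertex 0.836 0.35 -2.481
vertex 0.298 0.888 -3.436
vertex 0.824 -0.898 -3.179
endloop
endfacet
facet normal 0.008 0.873 0.487
outer loop
vertex 0.836 0.35 -2.481
vertex 1.913 0.6 -2.947
vertex 0.298 0.888 -3.436
endloop
endfacet
facet normal 0.898 0.208 -0.388
outer loop
vertex 1.376 1.138 -3.901
vertex 1.913 0.6 -2.947
vertex 1.364 -0.11 -4.599
endloop
endfacet
facet normal -0.008 -0.873 -0.487
outer loop
vertex 1.902 -0.648 -3.644
vertex 0.824 -0.898 -3.179
vertex 1.364 -0.11 -4.599
endloop
endfacet
facet normal 0.898 0.209 -0.388
outer loop
vertex 1.364 -0.11 -4.599
vertex 1.913 0.6 -2.947
vertex 1.902 -0.648 -3.644
endloop
endfacet
facet normal 0.440 -0.442 0.782
outer loop
vertex 1.902 -0.648 -3.644
vertex 0.836 0.35 -2.481
vertex 0.824 -0.898 -3.179
endloop
endfacet
facet normal 0.441 -0.441 0.782
outer loop
vertex 1.913 0.6 -2.947
vertex 0.836 0.35 -2.481
vertex 1.902 -0.648 -3.644
endloop
endfacet
facet normal 0.124 -0.553 -0.824
outer loop
vertex 2.153 3.299 3.399
vertex 1.245 3.415 3.184
vertex 1.886 4.028 2.869
endloop
endfacet
facet normal 0.821 0.500 0.274
outer loop
vertex 2.153 3.299 3.399
vertex 1.886 4.028 2.869
vertex 1.015 4.445 4.716
endloop
endfacet
facet normal 0.124 -0.553 -0.824
outer loop
vertex 1.886 4.028 2.869
vertex 1.245 3.415 3.184
vertex 0.978 4.144 2.654
endloop
endfacet
facet normal 0.159 0.976 -0.145
outer loop
vertex 1.886 4.028 2.869
vertex 0.978 4.144 2.654
vertex 1.015 4.445 4.716
endloop
endfacet
facet normal 0.124 -0.553 -0.824
outer loop
vertex 0.978 4.144 2.654
vertex 1.245 3.415 3.184
vertex 0.338 3.532 2.969
endloop
endfacet
facet normal -0.711 0.698 -0.089
outer loop
vertex 0.978 4.144 2.654
vertex 0.338 3.532 2.969
vertex 1.015 4.445 4.716
endloop
endfacet
facet normal 0.124 -0.553 -0.824
outer loop
vertex 0.338 3.532 2.969
vertex 1.245 3.415 3.184
vertex 0.605 2.803 3.499
endloop
endfacet
facet normal -0.921 -0.056 0.386
outer loop
vertex 0.338 3.532 2.969
vertex 0.605 2.803 3.499
vertex 1.015 4.445 4.716
endloop
endfacet
facet normal 0.124 -0.554 -0.823
outer loop
vertex 0.605 2.803 3.499
vertex 1.245 3.415 3.184
vertex 1.513 2.687 3.714
endloop
endfacet
facet normal -0.259 -0.533 0.806
outer loop
vertex 0.605 2.803 3.499
vertex 1.513 2.687 3.714
vertex 1.015 4.445 4.716
endloop
endfacet
facet normal 0.124 -0.554 -0.823
outer loop
vertex 1.513 2.687 3.714
vertex 1.245 3.415 3.184
vertex 2.153 3.299 3.399
endloop
endfacet
facet normal 0.612 -0.254 0.749
outer loop
vertex 1.513 2.687 3.714
vertex 2.153 3.299 3.399
vertex 1.015 4.445 4.716
endloop
endfacet
facet normal -0.473 0.682 -0.558
outer loop
vertex 1.815 -0.849 1.382
vertex 1.58 -0.585 1.904
vertex 2.133 -0.39 1.673
endloop
endfacet
facet normal 0.836 -0.279 -0.473
outer loop
vertex 1.815 -0.849 1.382
vertex 2.133 -0.39 1.673
vertex 2.34 -1.675 2.796
endloop
endfacet
facet normal -0.473 0.681 -0.559
outer loop
vertex 2.133 -0.39 1.673
vertex 1.58 -0.585 1.904
vertex 1.898 -0.126 2.194
endloop
endfacet
facet normal 0.908 0.349 0.232
outer loop
vertex 2.133 -0.39 1.673
vertex 1.898 -0.126 2.194
vertex 2.34 -1.675 2.796
endloop
endfacet
facet normal -0.475 0.681 -0.557
outer loop
vertex 1.898 -0.126 2.194
vertex 1.58 -0.585 1.904
vertex 1.346 -0.321 2.426
endloop
endfacet
facet normal 0.227 0.408 0.884
outer loop
vertex 1.898 -0.126 2.194
vertex 1.346 -0.321 2.426
vertex 2.34 -1.675 2.796
endloop
endfacet
facet normal -0.475 0.681 -0.557
outer loop
vertex 1.346 -0.321 2.426
vertex 1.58 -0.585 1.904
vertex 1.028 -0.781 2.135
endloop
endfacet
facet normal -0.529 -0.161 0.833
outer loop
vertex 1.346 -0.321 2.426
vertex 1.028 -0.781 2.135
vertex 2.34 -1.675 2.796
endloop
endfacet
facet normal -0.475 0.681 -0.557
outer loop
vertex 1.028 -0.781 2.135
vertex 1.58 -0.585 1.904
vertex 1.262 -1.045 1.613
endloop
endfacet
facet normal -0.602 -0.788 0.129
outer loop
vertex 1.028 -0.781 2.135
vertex 1.262 -1.045 1.613
vertex 2.34 -1.675 2.796
endloop
endfacet
facet normal -0.474 0.681 -0.558
outer loop
vertex 1.262 -1.045 1.613
vertex 1.58 -0.585 1.904
vertex 1.815 -0.849 1.382
endloop
endfacet
facet normal 0.081 -0.847 -0.525
outer loop
vertex 1.262 -1.045 1.613
vertex 1.815 -0.849 1.382
vertex 2.34 -1.675 2.796
endloop
endfacet

endsolid


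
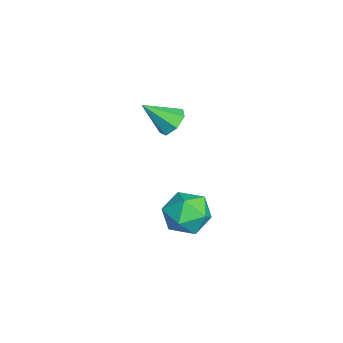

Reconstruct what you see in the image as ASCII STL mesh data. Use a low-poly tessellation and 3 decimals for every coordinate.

solid 
facet normal 0.016 0.750 -0.661
outer loop
vertex -1.206 -0.506 0.709
vertex -1.72 -0.609 0.58
vertex -1.529 -0.277 0.961
endloop
endfacet
facet normal 0.662 0.118 0.741
outer loop
vertex -1.206 -0.506 0.709
vertex -1.529 -0.277 0.961
vertex -1.74 -1.471 1.34
endloop
endfacet
facet normal 0.016 0.750 -0.661
outer loop
vertex -1.529 -0.277 0.961
vertex -1.72 -0.609 0.58
vertex -1.996 -0.298 0.926
endloop
endfacet
facet normal -0.085 0.315 0.945
outer loop
vertex -1.529 -0.277 0.961
vertex -1.996 -0.298 0.926
vertex -1.74 -1.471 1.34
endloop
endfacet
facet normal 0.017 0.750 -0.661
outer loop
vertex -1.996 -0.298 0.926
vertex -1.72 -0.609 0.58
vertex -2.255 -0.553 0.63
endloop
endfacet
facet normal -0.774 0.054 0.631
outer loop
vertex -1.996 -0.298 0.926
vertex -2.255 -0.553 0.63
vertex -1.74 -1.471 1.34
endloop
endfacet
facet normal 0.017 0.751 -0.660
outer loop
vertex -2.255 -0.553 0.63
vertex -1.72 -0.609 0.58
vertex -2.112 -0.849 0.297
endloop
endfacet
facet normal -0.883 -0.467 0.036
outer loop
vertex -2.255 -0.553 0.63
vertex -2.112 -0.849 0.297
vertex -1.74 -1.471 1.34
endloop
endfacet
facet normal 0.018 0.750 -0.661
outer loop
vertex -2.112 -0.849 0.297
vertex -1.72 -0.609 0.58
vertex -1.674 -0.965 0.177
endloop
endfacet
facet normal -0.334 -0.857 -0.392
outer loop
vertex -2.112 -0.849 0.297
vertex -1.674 -0.965 0.177
vertex -1.74 -1.471 1.34
endloop
endfacet
facet normal 0.015 0.750 -0.661
outer loop
vertex -1.674 -0.965 0.177
vertex -1.72 -0.609 0.58
vertex -1.271 -0.812 0.36
endloop
endfacet
facet normal 0.463 -0.822 -0.331
outer loop
vertex -1.674 -0.965 0.177
vertex -1.271 -0.812 0.36
vertex -1.74 -1.471 1.34
endloop
endfacet
facet normal 0.015 0.750 -0.661
outer loop
vertex -1.271 -0.812 0.36
vertex -1.72 -0.609 0.58
vertex -1.206 -0.506 0.709
endloop
endfacet
facet normal 0.905 -0.388 0.172
outer loop
vertex -1.271 -0.812 0.36
vertex -1.206 -0.506 0.709
vertex -1.74 -1.471 1.34
endloop
endfacet
facet normal -0.823 0.315 0.472
outer loop
vertex 1.026 -0.147 -0.695
vertex 1.181 -0.61 -0.116
vertex 1.45 0.097 -0.118
endloop
endfacet
facet normal -0.555 0.830 0.057
outer loop
vertex 1.026 -0.147 -0.695
vertex 1.45 0.097 -0.118
vertex 1.641 0.274 -0.829
endloop
endfacet
facet normal -0.533 0.583 -0.613
outer loop
vertex 1.026 -0.147 -0.695
vertex 1.641 0.274 -0.829
vertex 1.489 -0.325 -1.267
endloop
endfacet
facet normal -0.787 -0.082 -0.612
outer loop
vertex 1.026 -0.147 -0.695
vertex 1.489 -0.325 -1.267
vertex 1.204 -0.871 -0.827
endloop
endfacet
facet normal -0.967 -0.249 0.060
outer loop
vertex 1.026 -0.147 -0.695
vertex 1.204 -0.871 -0.827
vertex 1.181 -0.61 -0.116
endloop
endfacet
facet normal 0.114 0.956 0.269
outer loop
vertex 1.641 0.274 -0.829
vertex 1.45 0.097 -0.118
vertex 2.176 0.071 -0.333
endloop
endfacet
facet normal -0.319 0.124 0.940
outer loop
vertex 1.45 0.097 -0.118
vertex 1.181 -0.61 -0.116
vertex 1.891 -0.475 0.107
endloop
endfacet
facet normal -0.551 -0.789 0.272
outer loop
vertex 1.181 -0.61 -0.116
vertex 1.204 -0.871 -0.827
vertex 1.739 -1.074 -0.331
endloop
endfacet
facet normal -0.260 -0.520 -0.814
outer loop
vertex 1.204 -0.871 -0.827
vertex 1.489 -0.325 -1.267
vertex 1.93 -0.897 -1.042
endloop
endfacet
facet normal 0.150 0.558 -0.816
outer loop
vertex 1.489 -0.325 -1.267
vertex 1.641 0.274 -0.829
vertex 2.199 -0.19 -1.044
endloop
endfacet
facet normal 0.787 0.082 0.612
outer loop
vertex 2.354 -0.653 -0.465
vertex 2.176 0.071 -0.333
vertex 1.891 -0.475 0.107
endloop
endfacet
facet normal 0.533 -0.583 0.613
outer loop
vertex 2.354 -0.653 -0.465
vertex 1.891 -0.475 0.107
vertex 1.739 -1.074 -0.331
endloop
endfacet
facet normal 0.555 -0.830 -0.057
outer loop
vertex 2.354 -0.653 -0.465
vertex 1.739 -1.074 -0.331
vertex 1.93 -0.897 -1.042
endloop
endfacet
facet normal 0.823 -0.315 -0.472
outer loop
vertex 2.354 -0.653 -0.465
vertex 1.93 -0.897 -1.042
vertex 2.199 -0.19 -1.044
endloop
endfacet
facet normal 0.967 0.249 -0.060
outer loop
vertex 2.354 -0.653 -0.465
vertex 2.199 -0.19 -1.044
vertex 2.176 0.071 -0.333
endloop
endfacet
facet normal 0.260 0.520 0.814
outer loop
vertex 1.891 -0.475 0.107
vertex 2.176 0.071 -0.333
vertex 1.45 0.097 -0.118
endloop
endfacet
facet normal -0.150 -0.558 0.816
outer loop
vertex 1.739 -1.074 -0.331
vertex 1.891 -0.475 0.107
vertex 1.181 -0.61 -0.116
endloop
endfacet
facet normal -0.114 -0.956 -0.269
outer loop
vertex 1.93 -0.897 -1.042
vertex 1.739 -1.074 -0.331
vertex 1.204 -0.871 -0.827
endloop
endfacet
facet normal 0.319 -0.124 -0.940
outer loop
vertex 2.199 -0.19 -1.044
vertex 1.93 -0.897 -1.042
vertex 1.489 -0.325 -1.267
endloop
endfacet
facet normal 0.551 0.789 -0.272
outer loop
vertex 2.176 0.071 -0.333
vertex 2.199 -0.19 -1.044
vertex 1.641 0.274 -0.829
endloop
endfacet

endsolid
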